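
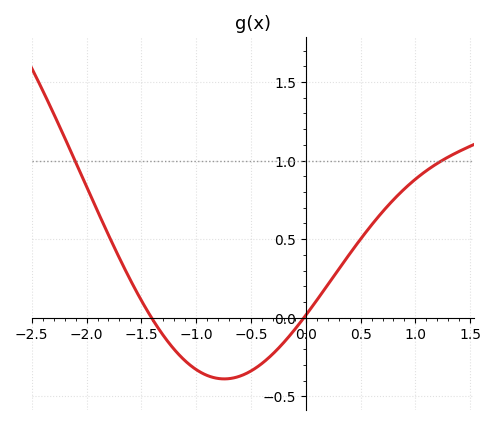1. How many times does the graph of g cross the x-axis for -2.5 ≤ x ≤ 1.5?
2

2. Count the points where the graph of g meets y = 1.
2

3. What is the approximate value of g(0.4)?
0.4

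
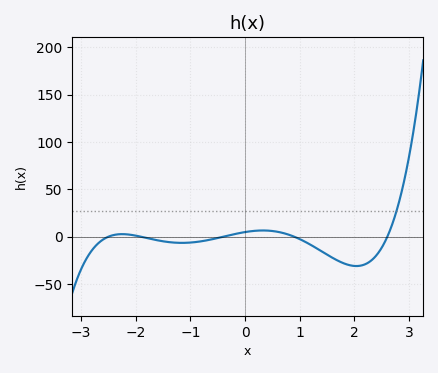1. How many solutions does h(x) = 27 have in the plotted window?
1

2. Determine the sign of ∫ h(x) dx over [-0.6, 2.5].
negative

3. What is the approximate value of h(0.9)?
0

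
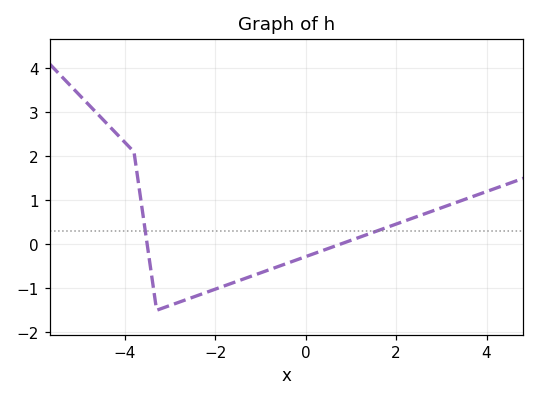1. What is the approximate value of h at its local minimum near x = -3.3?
-1.5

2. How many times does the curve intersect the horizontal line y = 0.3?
2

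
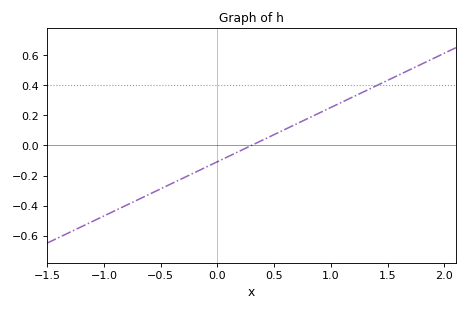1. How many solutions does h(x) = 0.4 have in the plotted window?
1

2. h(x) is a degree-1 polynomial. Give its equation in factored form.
y = 0.36(x - 0.3)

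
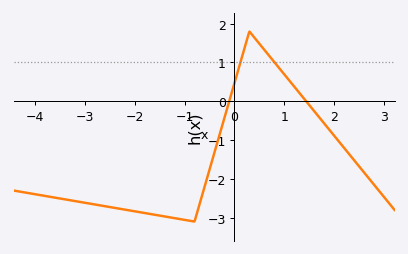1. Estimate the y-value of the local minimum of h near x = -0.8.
-3.1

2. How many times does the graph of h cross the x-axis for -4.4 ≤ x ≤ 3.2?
2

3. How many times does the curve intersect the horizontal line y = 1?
2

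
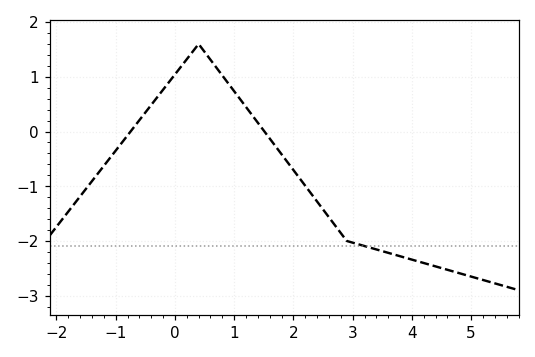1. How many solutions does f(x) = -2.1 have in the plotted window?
1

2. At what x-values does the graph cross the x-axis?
-0.8, 1.6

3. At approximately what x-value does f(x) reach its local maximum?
0.4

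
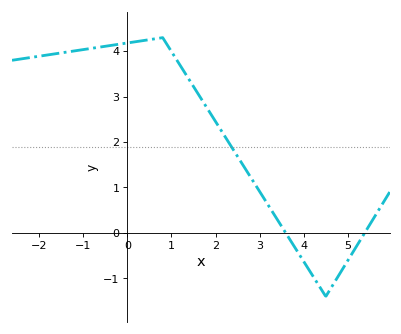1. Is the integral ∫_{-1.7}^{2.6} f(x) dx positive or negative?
positive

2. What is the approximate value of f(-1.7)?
3.9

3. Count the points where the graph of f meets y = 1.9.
1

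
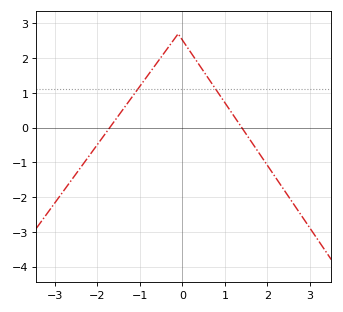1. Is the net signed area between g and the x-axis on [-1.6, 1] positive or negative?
positive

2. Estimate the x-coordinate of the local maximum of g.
-0.098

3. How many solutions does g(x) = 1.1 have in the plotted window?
2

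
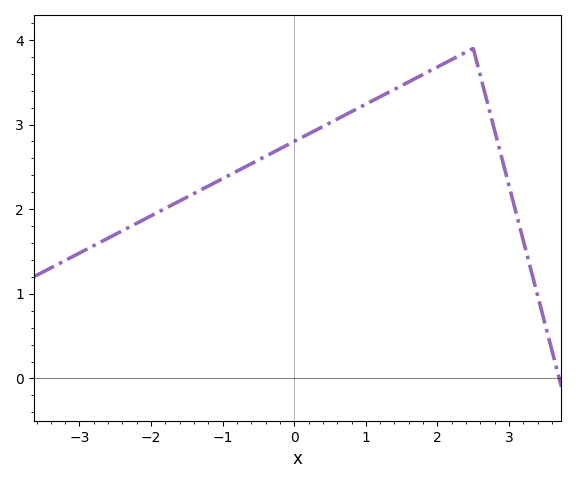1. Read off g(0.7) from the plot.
3.1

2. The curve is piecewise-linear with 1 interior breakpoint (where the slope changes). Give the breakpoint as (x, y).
(2.5, 3.9)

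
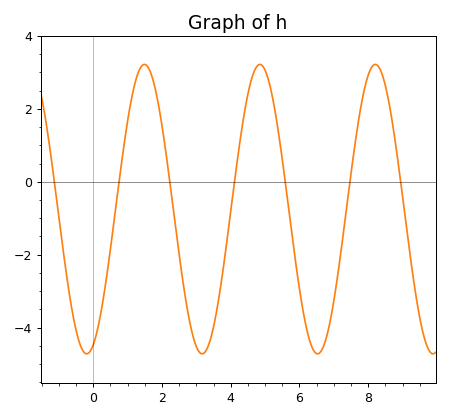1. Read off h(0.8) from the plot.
0.4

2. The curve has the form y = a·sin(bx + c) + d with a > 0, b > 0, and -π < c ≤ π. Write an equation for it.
y = 3.97sin(1.9x - 1.2) - 0.75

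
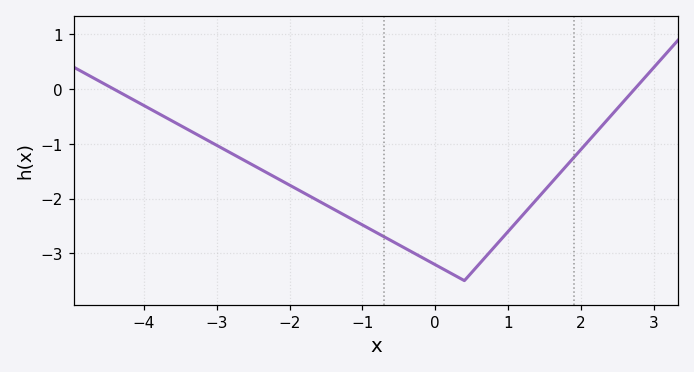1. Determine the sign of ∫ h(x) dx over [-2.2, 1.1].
negative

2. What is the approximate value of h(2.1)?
-1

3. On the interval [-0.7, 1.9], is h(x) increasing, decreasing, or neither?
neither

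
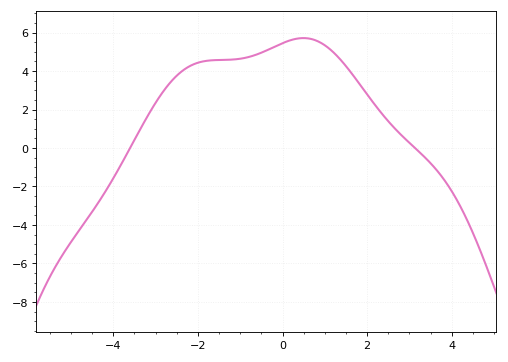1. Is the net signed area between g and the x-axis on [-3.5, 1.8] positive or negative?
positive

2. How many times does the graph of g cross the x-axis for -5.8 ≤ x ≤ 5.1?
2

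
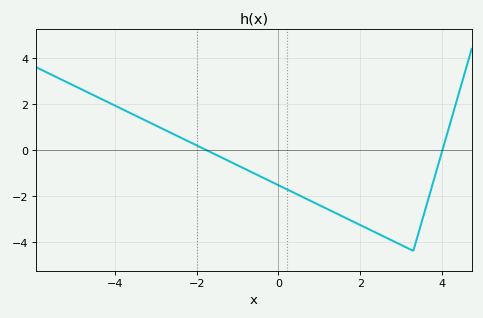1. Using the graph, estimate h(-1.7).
0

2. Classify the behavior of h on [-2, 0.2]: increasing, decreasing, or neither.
decreasing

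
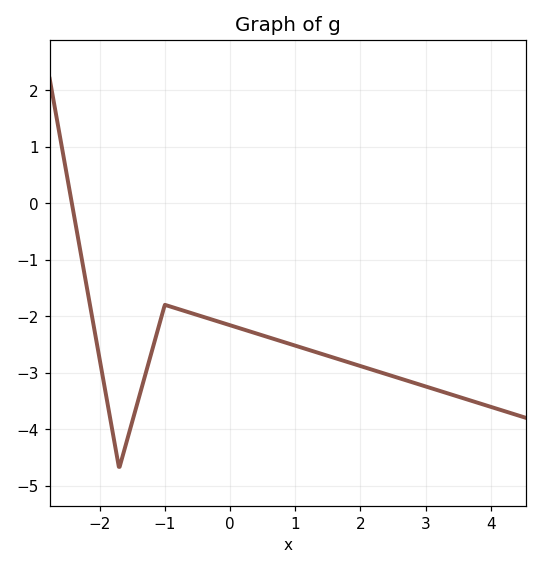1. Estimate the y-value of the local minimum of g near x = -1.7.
-4.7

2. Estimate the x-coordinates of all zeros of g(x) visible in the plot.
-2.4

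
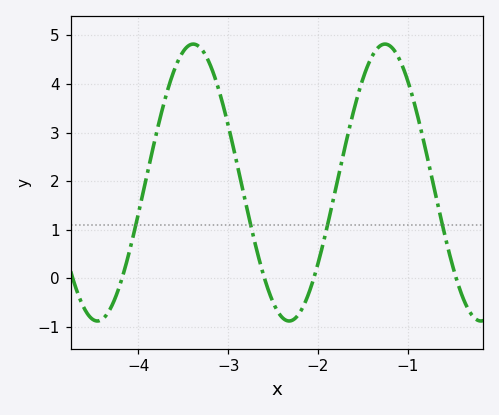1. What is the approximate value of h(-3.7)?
3.71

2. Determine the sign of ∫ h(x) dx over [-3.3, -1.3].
positive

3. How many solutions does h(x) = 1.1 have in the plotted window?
4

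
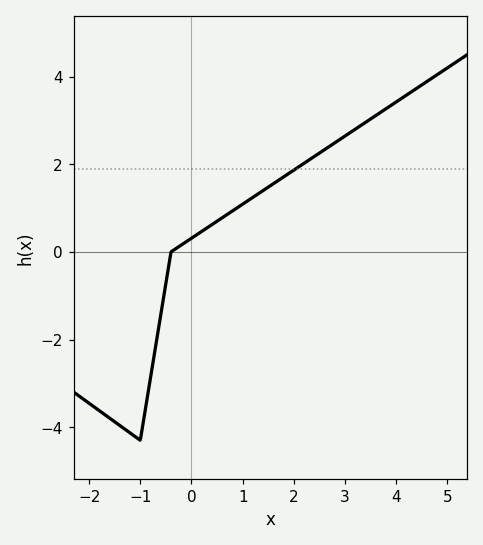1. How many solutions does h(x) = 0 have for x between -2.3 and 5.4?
1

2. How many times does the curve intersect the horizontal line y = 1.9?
1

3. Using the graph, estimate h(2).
1.86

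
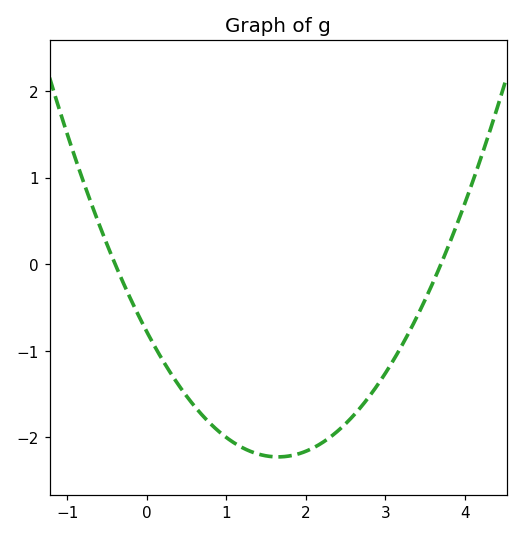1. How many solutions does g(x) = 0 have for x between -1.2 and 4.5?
2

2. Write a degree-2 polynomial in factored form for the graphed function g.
y = 0.53(x + 0.4)(x - 3.7)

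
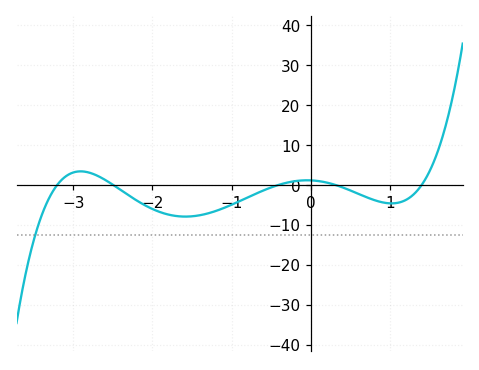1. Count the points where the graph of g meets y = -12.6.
1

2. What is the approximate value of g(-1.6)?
-7.98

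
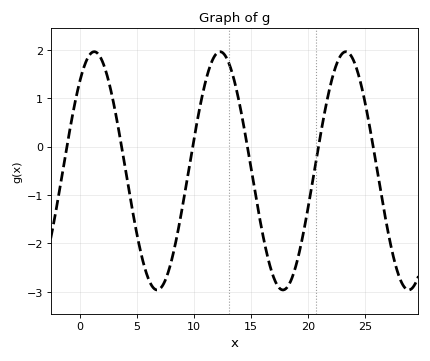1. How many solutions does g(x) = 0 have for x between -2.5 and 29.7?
6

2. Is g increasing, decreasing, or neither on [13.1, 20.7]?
neither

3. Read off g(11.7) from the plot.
1.8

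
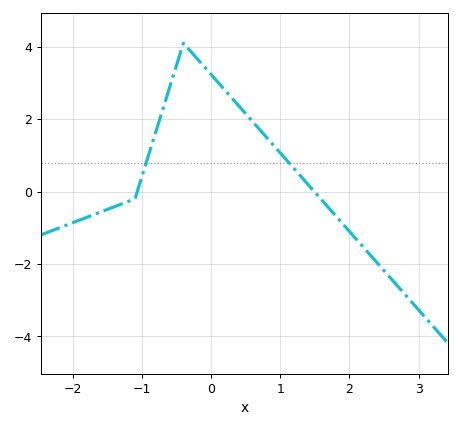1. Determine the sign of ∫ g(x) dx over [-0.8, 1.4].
positive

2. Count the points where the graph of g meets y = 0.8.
2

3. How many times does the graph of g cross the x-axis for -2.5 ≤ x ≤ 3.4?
2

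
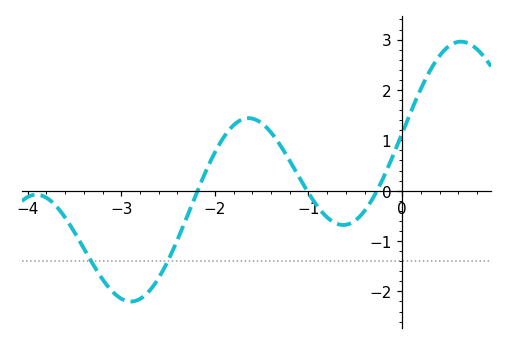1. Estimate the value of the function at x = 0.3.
2.39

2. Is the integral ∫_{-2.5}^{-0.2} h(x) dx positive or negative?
positive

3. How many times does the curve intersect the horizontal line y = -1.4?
2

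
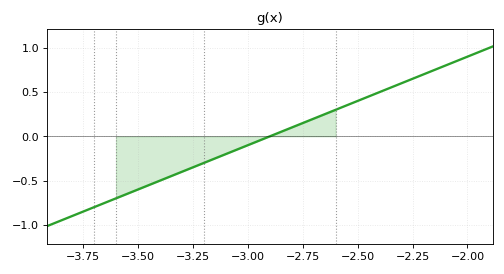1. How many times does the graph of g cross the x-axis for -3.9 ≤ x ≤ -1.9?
1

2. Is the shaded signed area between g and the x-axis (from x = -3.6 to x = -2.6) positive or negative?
negative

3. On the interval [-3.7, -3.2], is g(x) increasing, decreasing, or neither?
increasing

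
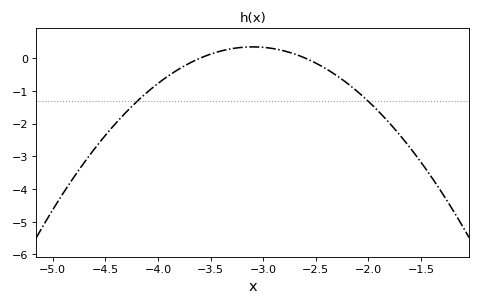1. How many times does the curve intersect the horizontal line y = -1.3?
2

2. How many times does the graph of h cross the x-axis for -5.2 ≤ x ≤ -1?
2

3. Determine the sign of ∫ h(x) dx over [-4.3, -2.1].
negative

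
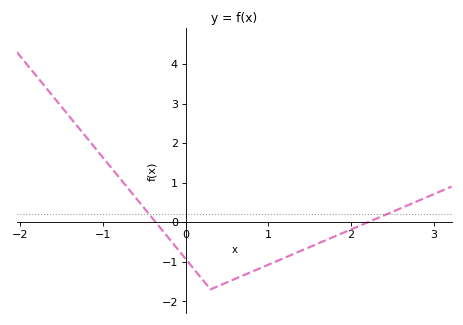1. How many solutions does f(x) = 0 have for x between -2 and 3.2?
2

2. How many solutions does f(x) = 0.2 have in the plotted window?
2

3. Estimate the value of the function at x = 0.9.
-1.17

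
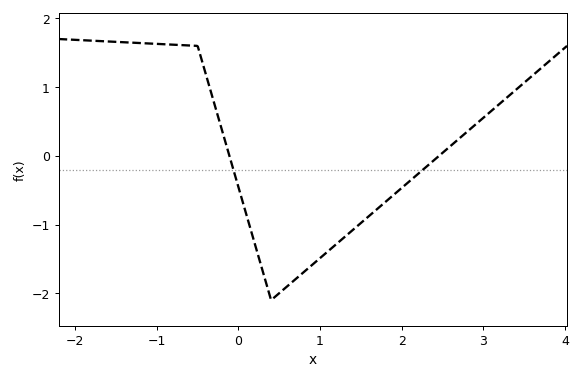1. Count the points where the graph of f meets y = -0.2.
2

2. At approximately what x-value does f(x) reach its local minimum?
0.4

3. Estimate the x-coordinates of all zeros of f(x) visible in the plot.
-0.1, 2.5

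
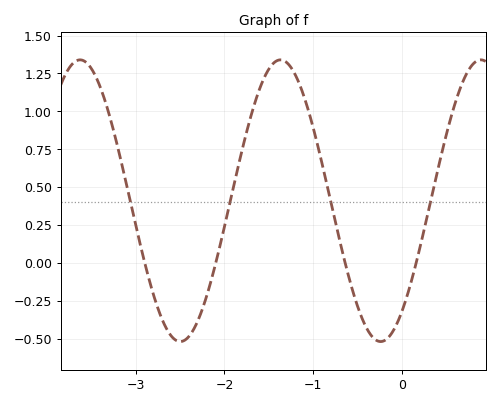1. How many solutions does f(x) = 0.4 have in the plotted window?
4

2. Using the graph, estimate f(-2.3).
-0.4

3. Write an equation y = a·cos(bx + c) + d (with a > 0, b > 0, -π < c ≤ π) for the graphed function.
y = 0.93cos(2.8x - 2.5) + 0.41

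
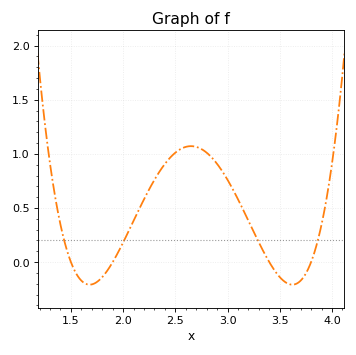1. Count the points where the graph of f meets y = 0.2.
4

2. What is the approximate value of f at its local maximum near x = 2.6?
1.07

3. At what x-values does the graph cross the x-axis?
1.5, 1.9, 3.4, 3.8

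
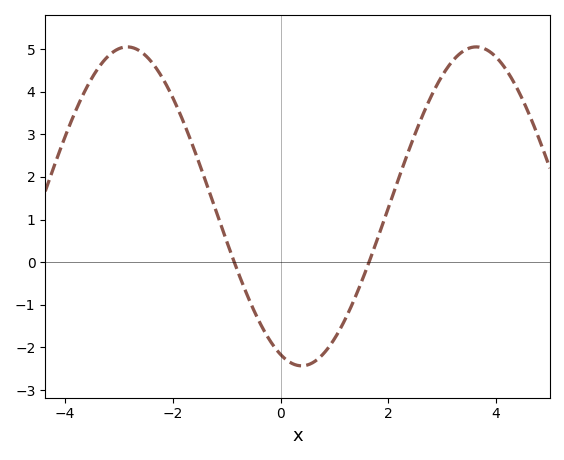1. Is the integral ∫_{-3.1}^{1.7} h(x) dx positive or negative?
positive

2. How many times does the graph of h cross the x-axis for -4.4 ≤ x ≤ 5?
2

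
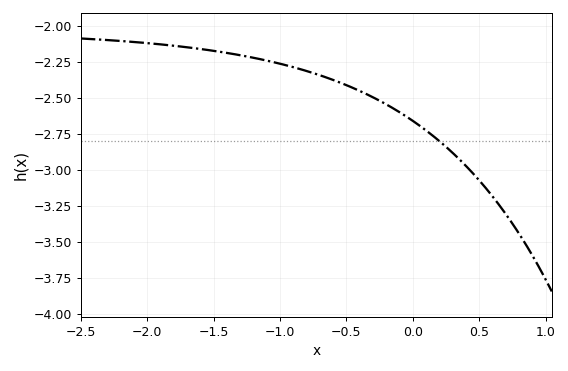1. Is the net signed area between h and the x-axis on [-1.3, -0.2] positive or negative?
negative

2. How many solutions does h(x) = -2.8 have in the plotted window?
1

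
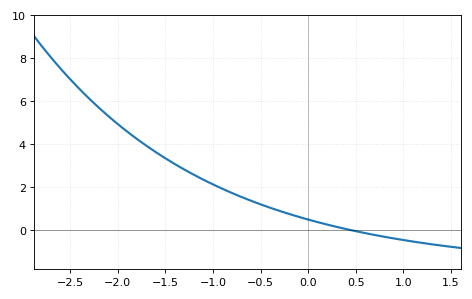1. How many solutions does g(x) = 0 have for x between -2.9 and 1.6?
1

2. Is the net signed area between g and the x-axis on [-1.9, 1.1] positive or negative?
positive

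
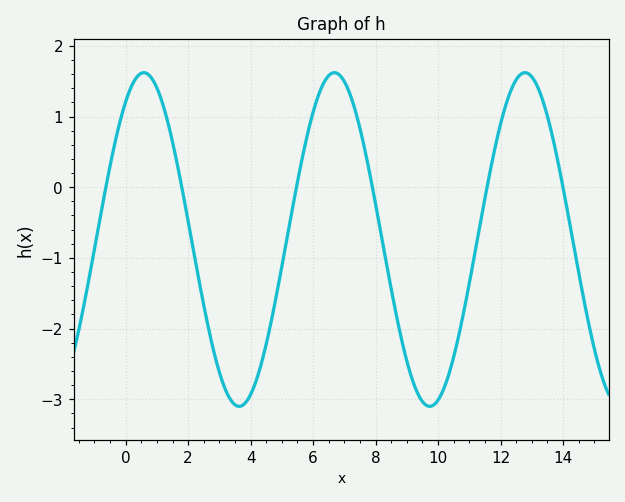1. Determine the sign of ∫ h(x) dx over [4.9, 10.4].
negative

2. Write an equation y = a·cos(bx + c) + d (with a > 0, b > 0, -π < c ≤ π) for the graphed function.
y = 2.36cos(1x - 0.6) - 0.74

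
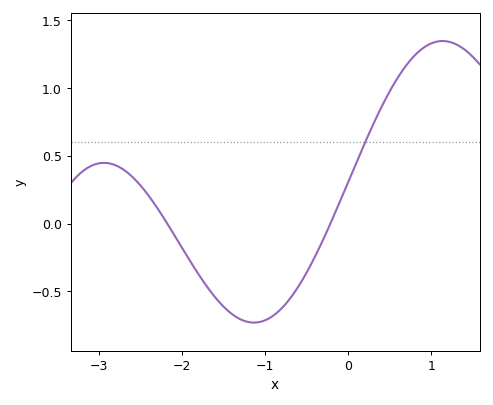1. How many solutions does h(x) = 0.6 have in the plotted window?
1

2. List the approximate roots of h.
-2.2, -0.2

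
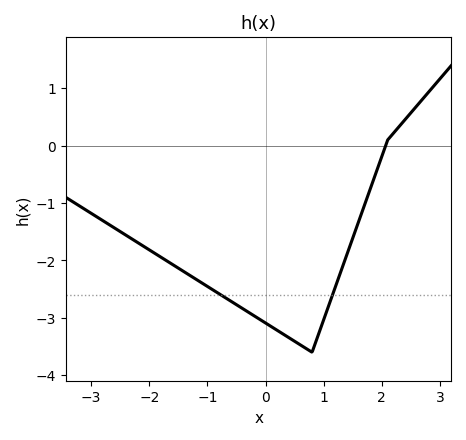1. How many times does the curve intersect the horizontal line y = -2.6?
2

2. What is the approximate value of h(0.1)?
-3.2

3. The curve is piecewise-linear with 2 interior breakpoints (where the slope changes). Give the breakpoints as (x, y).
(0.8, -3.6); (2.1, 0.1)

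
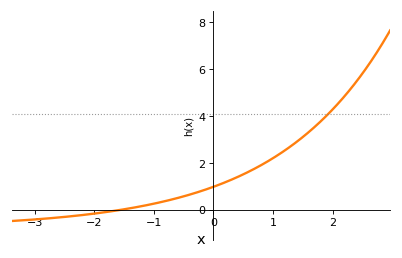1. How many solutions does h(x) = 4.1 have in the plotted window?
1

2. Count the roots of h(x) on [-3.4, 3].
1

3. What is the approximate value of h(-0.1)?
0.8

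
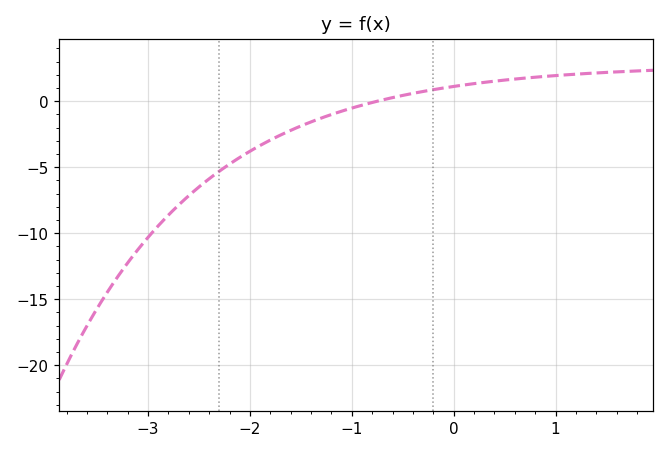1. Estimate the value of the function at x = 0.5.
1.6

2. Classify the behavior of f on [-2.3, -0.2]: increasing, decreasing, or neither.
increasing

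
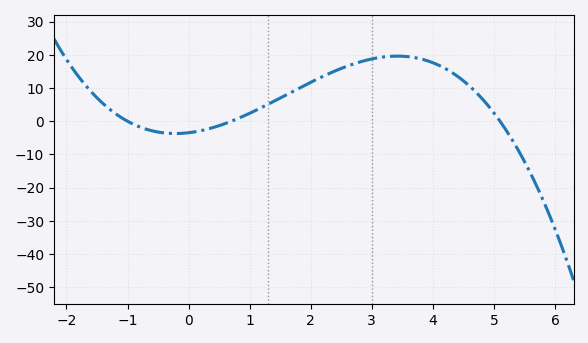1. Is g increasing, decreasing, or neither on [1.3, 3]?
increasing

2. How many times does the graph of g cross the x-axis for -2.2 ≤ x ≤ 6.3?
3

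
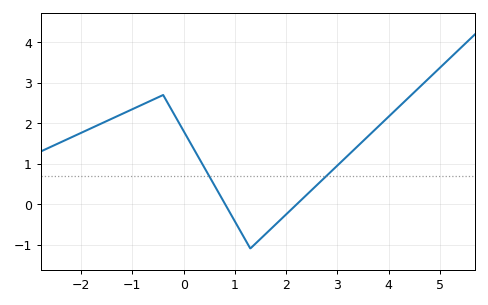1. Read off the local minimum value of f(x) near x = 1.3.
-1.1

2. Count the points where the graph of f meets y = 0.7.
2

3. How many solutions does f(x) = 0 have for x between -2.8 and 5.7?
2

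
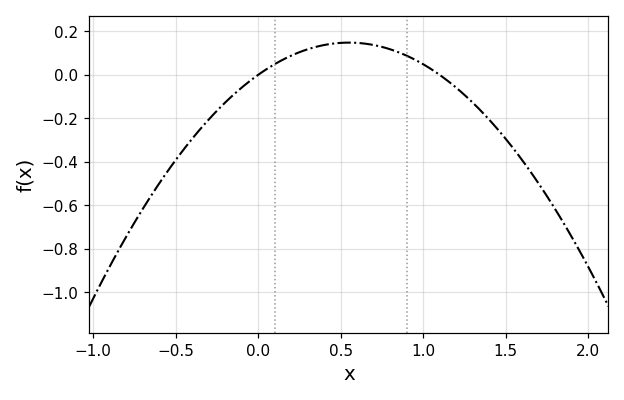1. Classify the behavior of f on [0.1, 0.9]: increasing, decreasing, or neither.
neither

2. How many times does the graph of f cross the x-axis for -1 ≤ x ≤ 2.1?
2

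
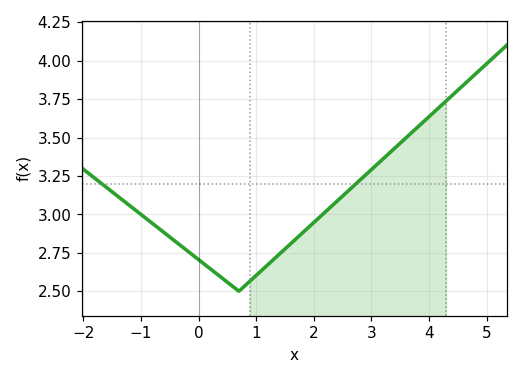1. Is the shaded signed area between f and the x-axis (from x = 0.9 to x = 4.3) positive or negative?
positive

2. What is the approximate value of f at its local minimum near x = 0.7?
2.5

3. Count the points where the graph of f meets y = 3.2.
2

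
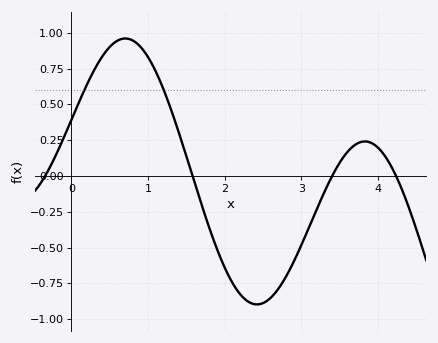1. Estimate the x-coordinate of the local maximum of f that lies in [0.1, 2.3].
0.704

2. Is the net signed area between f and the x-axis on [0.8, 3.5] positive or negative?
negative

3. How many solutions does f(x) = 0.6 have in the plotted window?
2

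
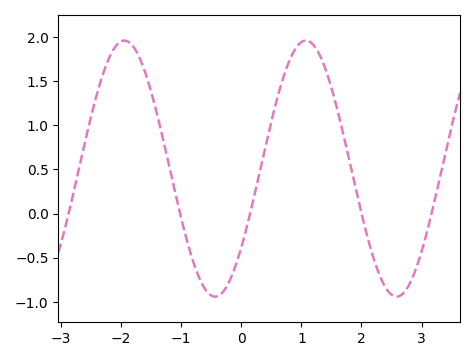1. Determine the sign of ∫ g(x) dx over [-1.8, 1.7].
positive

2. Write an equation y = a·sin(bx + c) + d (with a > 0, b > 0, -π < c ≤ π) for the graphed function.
y = 1.45sin(2.1x - 0.66) + 0.51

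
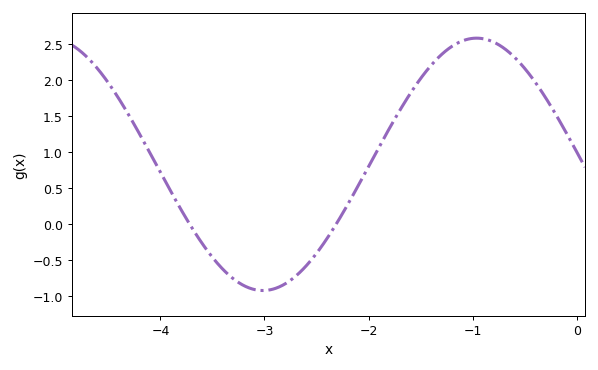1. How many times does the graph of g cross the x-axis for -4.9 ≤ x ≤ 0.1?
2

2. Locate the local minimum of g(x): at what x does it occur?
-3.02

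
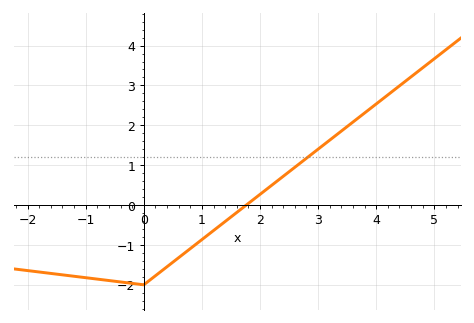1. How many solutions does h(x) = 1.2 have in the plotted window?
1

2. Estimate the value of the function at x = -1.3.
-1.8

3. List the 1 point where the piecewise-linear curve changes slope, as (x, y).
(0, -2)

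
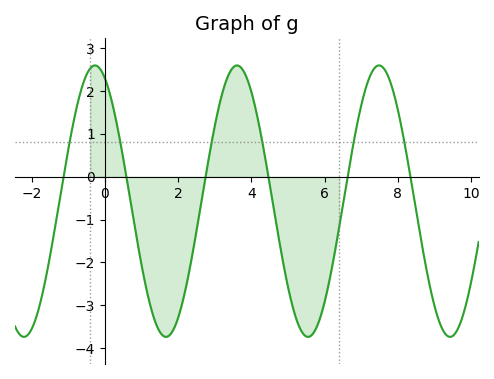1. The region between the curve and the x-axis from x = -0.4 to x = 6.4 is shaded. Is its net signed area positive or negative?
negative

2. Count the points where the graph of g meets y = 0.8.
6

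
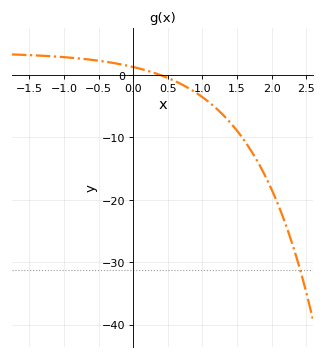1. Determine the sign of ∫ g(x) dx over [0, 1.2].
negative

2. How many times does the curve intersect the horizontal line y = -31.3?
1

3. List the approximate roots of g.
0.392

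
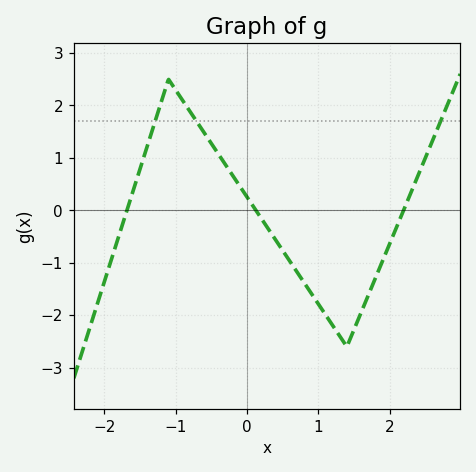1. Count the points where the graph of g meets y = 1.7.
3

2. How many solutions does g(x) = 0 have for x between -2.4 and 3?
3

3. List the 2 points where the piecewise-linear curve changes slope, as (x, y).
(-1.1, 2.5); (1.4, -2.6)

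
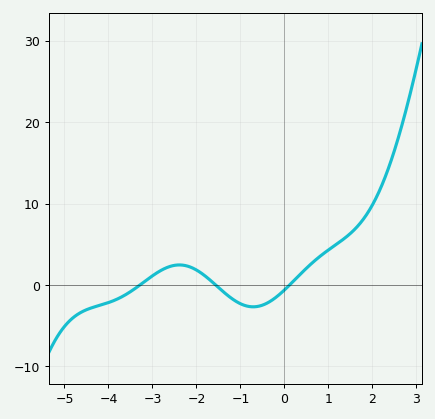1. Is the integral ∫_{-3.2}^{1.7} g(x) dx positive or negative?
positive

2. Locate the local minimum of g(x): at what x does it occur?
-0.71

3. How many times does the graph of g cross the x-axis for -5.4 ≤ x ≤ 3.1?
3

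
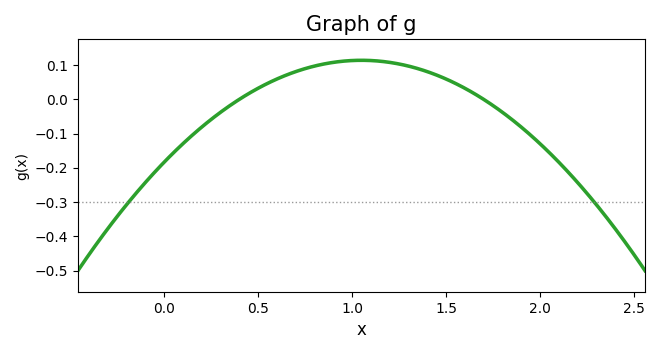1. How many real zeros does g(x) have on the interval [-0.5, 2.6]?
2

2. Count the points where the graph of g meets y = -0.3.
2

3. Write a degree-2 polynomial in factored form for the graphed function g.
y = -0.27(x - 0.4)(x - 1.7)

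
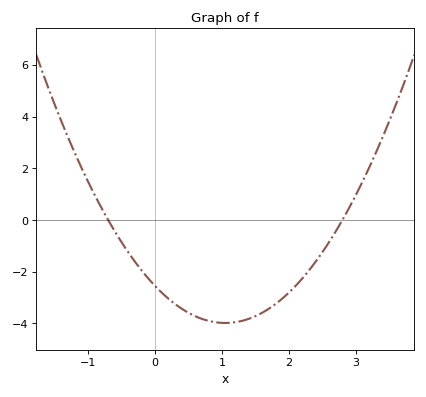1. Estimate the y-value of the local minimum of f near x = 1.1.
-3.98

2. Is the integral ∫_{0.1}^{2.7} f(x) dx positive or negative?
negative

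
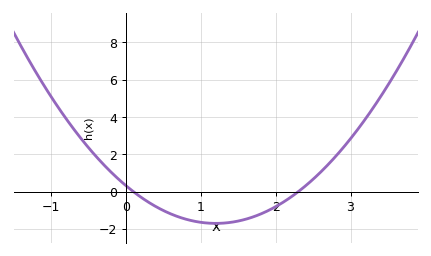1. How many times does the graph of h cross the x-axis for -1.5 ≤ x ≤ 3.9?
2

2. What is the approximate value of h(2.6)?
1.05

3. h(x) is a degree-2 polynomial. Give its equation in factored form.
y = 1.4(x - 0.1)(x - 2.3)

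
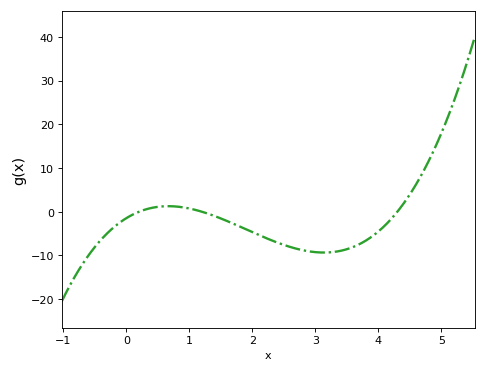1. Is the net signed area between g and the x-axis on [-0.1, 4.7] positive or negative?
negative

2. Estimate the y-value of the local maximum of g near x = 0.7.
1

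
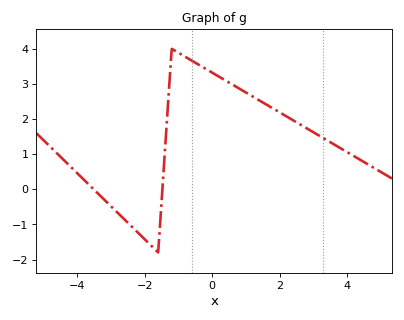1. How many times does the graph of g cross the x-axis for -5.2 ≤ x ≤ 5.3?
2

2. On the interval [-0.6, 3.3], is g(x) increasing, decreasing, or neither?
decreasing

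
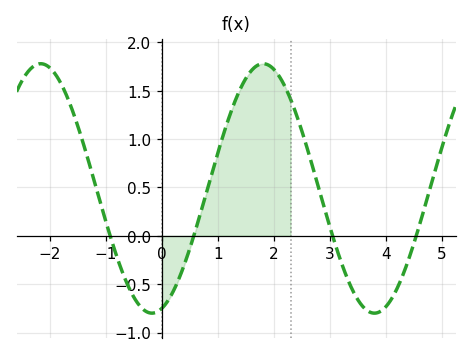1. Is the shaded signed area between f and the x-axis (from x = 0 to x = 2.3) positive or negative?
positive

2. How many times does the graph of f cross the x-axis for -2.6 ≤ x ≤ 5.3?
4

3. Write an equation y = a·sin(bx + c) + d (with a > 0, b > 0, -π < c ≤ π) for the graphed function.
y = 1.29sin(1.58x - 1.29) + 0.49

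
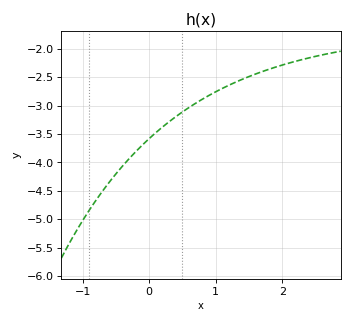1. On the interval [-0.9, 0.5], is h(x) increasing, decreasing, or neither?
increasing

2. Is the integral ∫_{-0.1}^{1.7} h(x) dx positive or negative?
negative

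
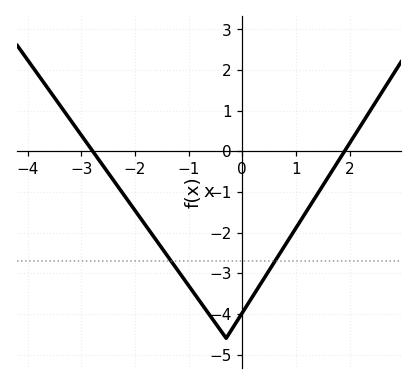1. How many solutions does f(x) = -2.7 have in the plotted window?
2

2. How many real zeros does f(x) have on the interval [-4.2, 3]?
2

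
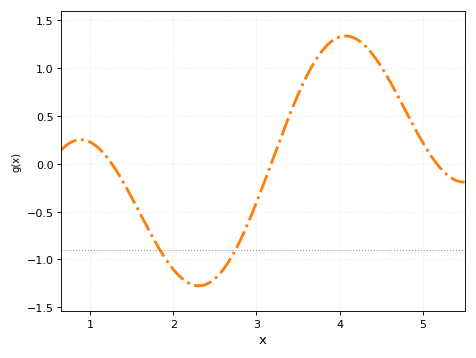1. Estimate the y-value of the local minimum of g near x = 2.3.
-1.3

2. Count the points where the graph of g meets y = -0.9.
2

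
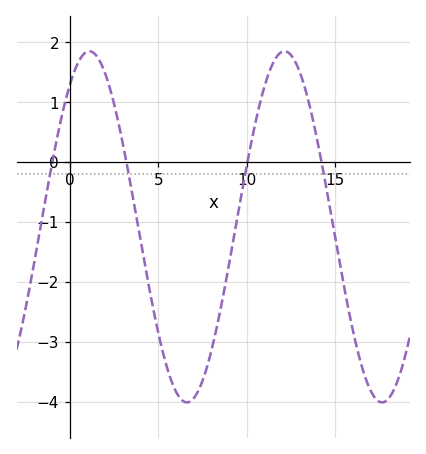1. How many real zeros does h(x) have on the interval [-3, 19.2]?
4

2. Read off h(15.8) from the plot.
-2.54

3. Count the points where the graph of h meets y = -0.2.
4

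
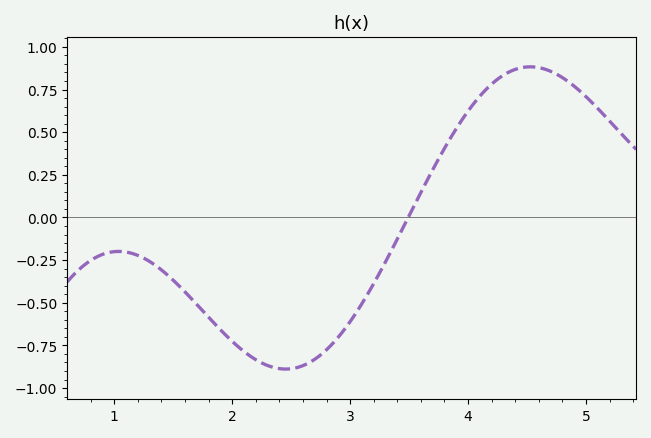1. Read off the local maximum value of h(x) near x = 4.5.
0.9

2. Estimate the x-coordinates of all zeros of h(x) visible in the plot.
3.5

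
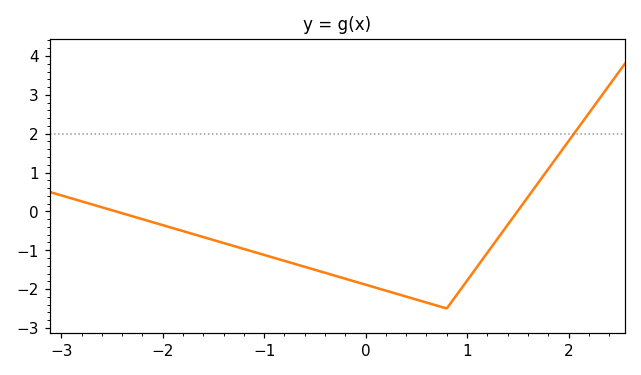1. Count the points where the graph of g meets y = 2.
1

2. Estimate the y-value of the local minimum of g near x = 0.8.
-2.5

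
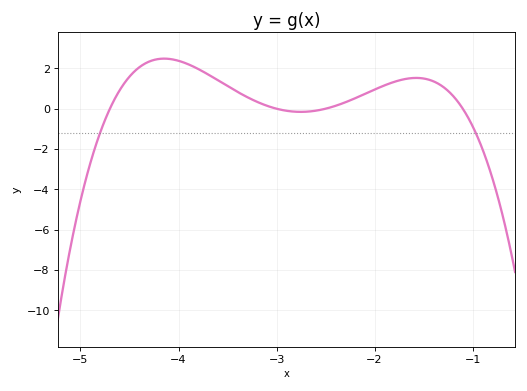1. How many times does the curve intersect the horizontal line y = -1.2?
2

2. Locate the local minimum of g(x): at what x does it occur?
-2.8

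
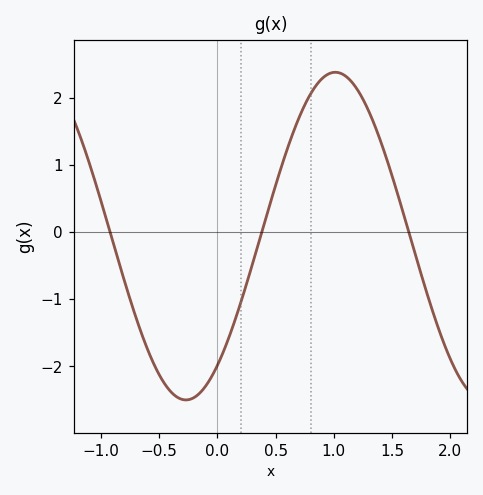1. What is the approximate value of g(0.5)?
0.696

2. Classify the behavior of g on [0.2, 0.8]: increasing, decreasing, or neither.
increasing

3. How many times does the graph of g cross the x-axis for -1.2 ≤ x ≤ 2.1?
3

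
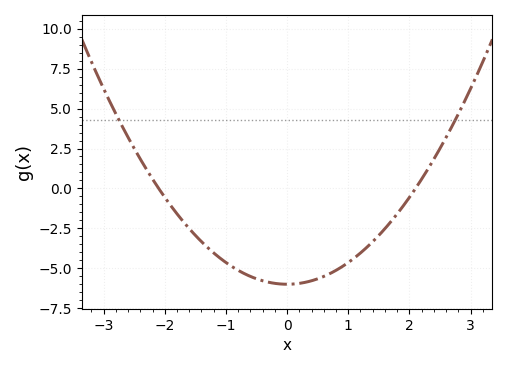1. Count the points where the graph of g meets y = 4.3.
2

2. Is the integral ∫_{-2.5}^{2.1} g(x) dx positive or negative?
negative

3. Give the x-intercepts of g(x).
-2.1, 2.1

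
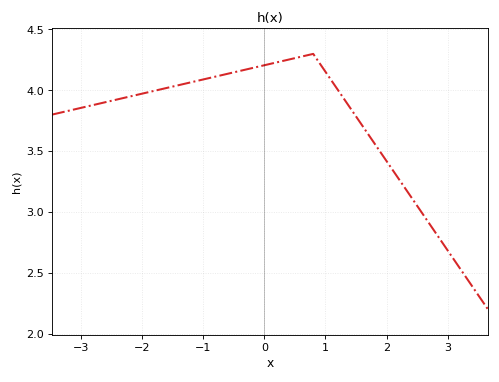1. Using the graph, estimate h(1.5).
3.8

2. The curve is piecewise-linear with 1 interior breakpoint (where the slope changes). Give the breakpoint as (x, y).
(0.8, 4.3)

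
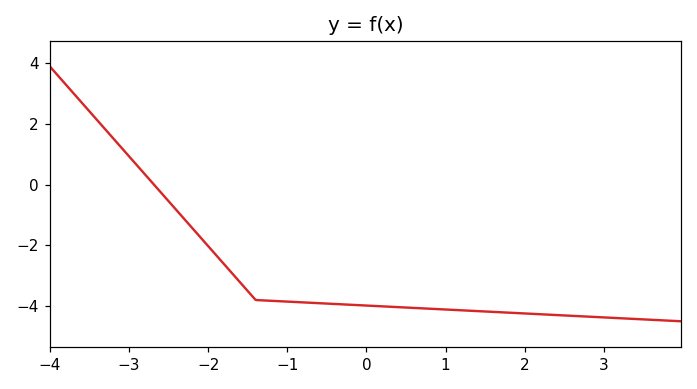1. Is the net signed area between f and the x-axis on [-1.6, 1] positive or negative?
negative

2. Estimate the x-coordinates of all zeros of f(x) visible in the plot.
-2.6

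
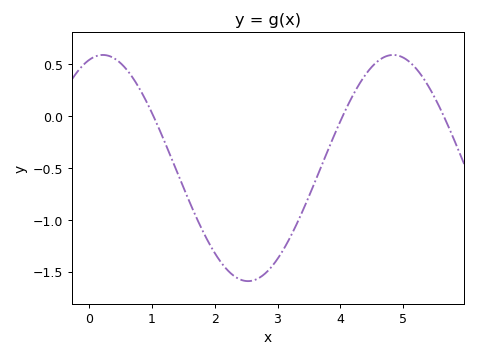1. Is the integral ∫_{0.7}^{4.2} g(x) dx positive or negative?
negative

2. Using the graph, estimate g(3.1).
-1.3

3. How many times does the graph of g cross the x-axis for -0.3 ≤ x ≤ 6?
3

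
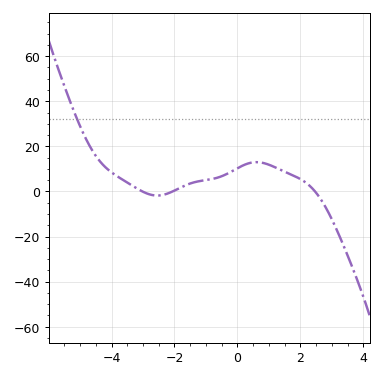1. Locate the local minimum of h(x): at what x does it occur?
-2.6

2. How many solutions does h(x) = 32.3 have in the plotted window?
1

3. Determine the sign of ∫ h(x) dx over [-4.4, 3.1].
positive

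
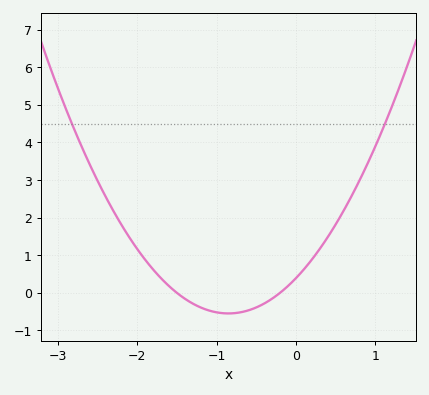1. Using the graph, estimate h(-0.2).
0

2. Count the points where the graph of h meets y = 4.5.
2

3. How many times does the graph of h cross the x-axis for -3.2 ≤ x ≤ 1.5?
2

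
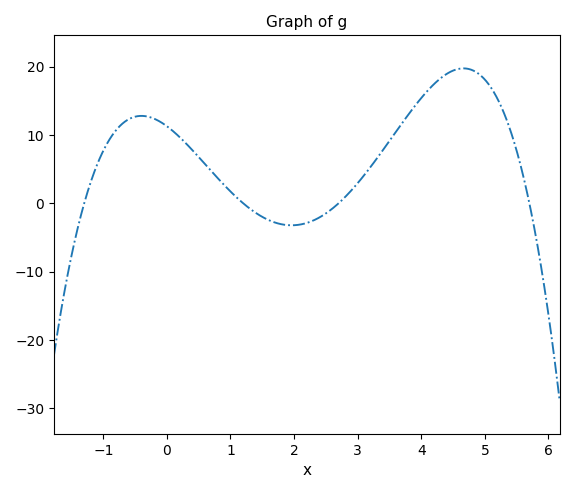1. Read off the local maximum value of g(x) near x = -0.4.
12.8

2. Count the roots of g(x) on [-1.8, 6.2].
4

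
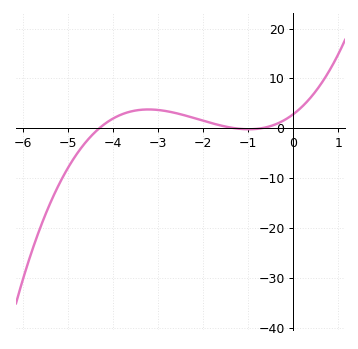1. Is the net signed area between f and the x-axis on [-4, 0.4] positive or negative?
positive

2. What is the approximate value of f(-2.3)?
2.3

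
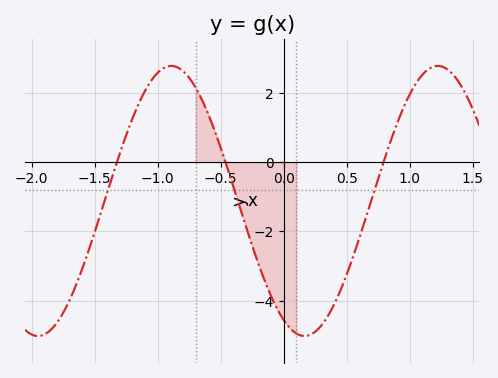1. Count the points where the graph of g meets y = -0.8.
3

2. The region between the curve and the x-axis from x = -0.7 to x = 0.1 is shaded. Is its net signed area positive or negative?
negative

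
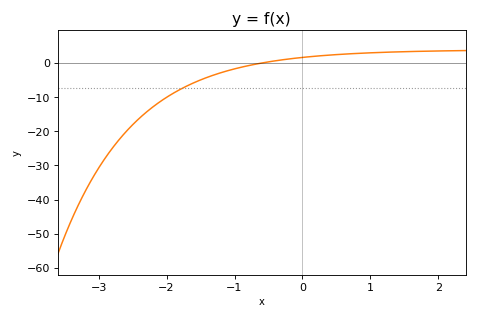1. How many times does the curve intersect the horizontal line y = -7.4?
1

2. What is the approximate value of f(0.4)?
2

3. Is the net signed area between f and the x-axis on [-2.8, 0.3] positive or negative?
negative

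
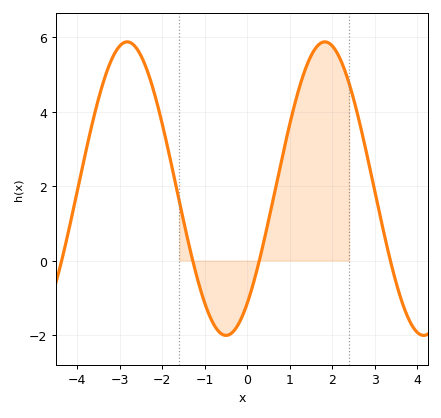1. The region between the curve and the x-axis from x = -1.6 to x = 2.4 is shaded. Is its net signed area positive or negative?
positive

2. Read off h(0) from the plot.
-1.16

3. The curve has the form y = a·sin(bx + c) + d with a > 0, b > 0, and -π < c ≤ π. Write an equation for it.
y = 3.94sin(1.35x - 0.9) + 1.93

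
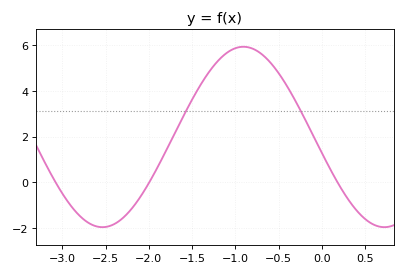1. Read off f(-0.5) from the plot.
4.8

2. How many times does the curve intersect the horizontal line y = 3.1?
2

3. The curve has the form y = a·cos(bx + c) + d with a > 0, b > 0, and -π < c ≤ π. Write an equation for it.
y = 3.95cos(1.9x + 1.8) + 1.98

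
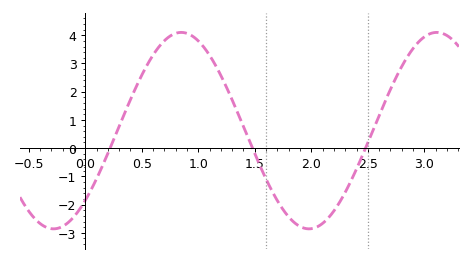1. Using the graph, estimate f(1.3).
1.71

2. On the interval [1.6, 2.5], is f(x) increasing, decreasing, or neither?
neither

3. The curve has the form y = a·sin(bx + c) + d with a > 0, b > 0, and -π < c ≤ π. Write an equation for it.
y = 3.48sin(2.78x - 0.79) + 0.62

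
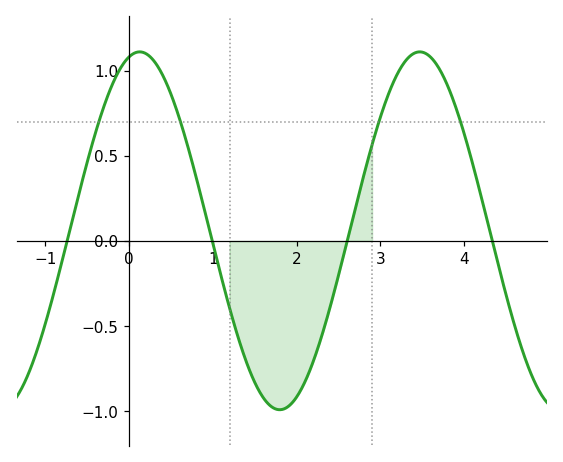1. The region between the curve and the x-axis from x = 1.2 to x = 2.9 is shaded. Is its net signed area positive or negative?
negative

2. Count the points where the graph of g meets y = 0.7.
4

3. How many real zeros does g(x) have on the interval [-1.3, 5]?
4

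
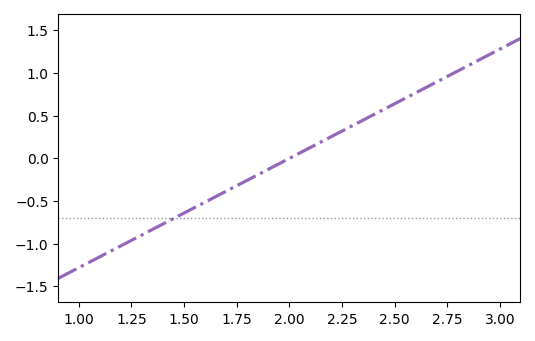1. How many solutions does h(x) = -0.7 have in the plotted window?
1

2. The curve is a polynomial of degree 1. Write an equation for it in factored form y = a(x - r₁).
y = 1.28(x - 2)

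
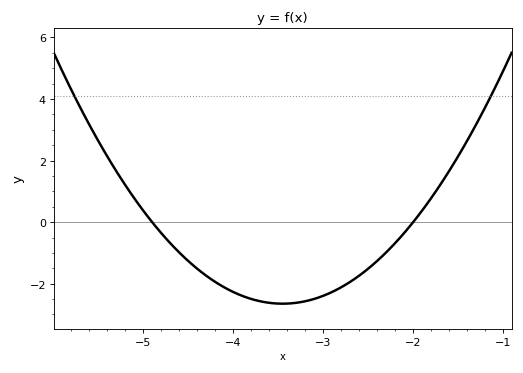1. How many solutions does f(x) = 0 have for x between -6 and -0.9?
2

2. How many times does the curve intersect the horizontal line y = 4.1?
2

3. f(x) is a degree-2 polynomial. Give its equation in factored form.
y = 1.26(x + 4.9)(x + 2)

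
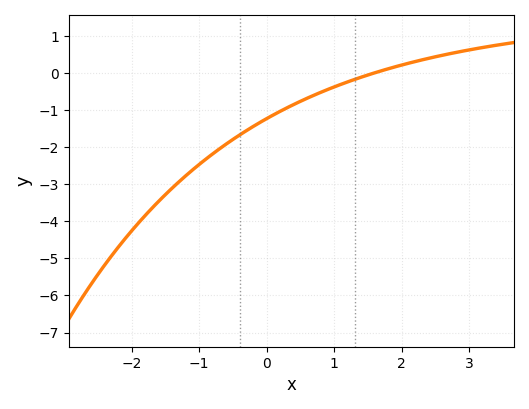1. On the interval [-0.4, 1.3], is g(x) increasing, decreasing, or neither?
increasing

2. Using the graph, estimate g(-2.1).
-4.47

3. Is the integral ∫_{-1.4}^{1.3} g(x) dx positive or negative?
negative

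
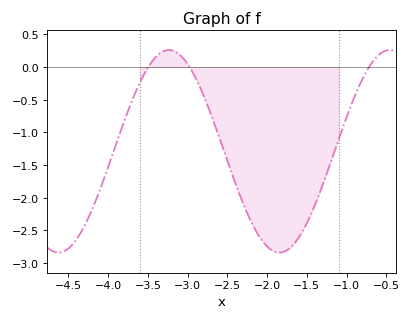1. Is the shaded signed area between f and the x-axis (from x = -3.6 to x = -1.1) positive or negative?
negative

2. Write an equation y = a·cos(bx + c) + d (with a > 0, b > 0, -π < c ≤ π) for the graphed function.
y = 1.55cos(2.3x + 1) - 1.29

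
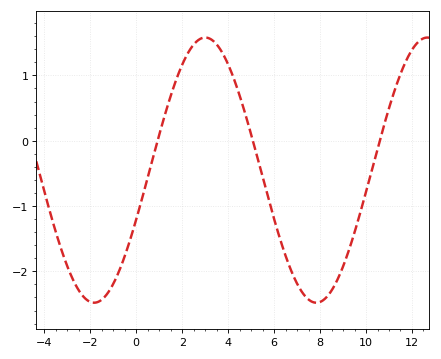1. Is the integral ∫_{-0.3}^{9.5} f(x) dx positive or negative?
negative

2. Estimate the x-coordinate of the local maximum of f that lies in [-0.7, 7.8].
3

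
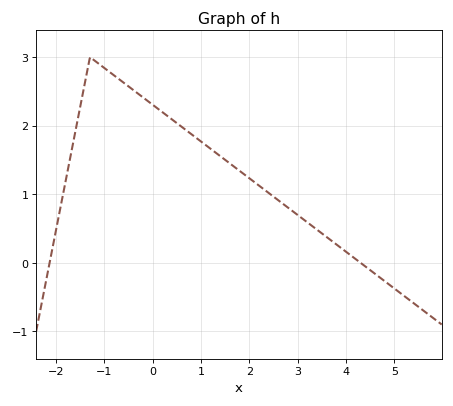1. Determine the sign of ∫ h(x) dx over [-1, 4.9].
positive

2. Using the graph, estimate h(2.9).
0.751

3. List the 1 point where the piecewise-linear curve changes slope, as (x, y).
(-1.3, 3)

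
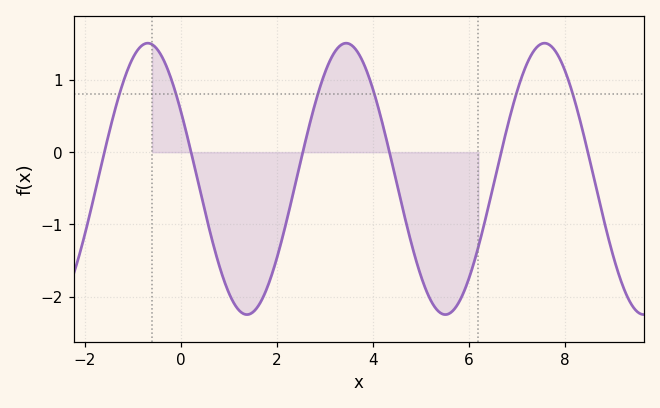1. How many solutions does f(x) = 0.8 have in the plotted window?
6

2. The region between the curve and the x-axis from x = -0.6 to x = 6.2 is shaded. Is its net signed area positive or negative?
negative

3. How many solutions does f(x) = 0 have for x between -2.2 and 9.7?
6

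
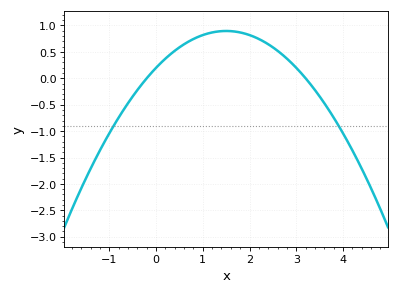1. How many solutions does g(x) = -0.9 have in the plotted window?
2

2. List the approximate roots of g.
-0.2, 3.2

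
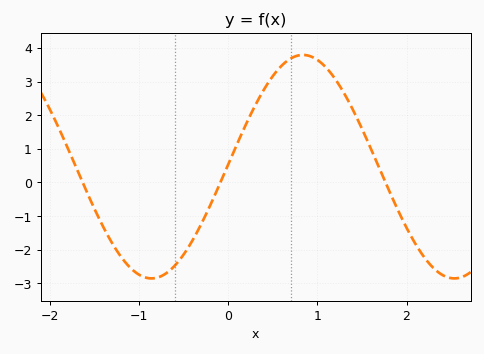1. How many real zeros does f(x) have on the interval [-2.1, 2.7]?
3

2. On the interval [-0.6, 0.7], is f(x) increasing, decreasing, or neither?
increasing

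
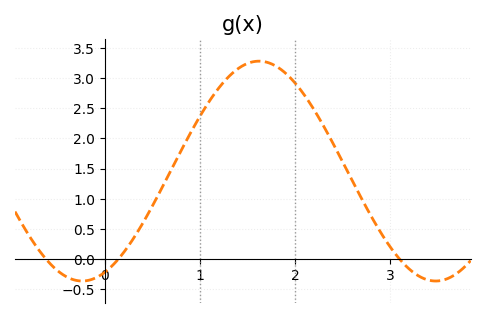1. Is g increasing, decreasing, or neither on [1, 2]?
neither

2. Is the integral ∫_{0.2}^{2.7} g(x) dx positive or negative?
positive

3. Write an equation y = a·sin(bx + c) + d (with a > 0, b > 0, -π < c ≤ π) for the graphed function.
y = 1.82sin(1.7x - 1.2) + 1.46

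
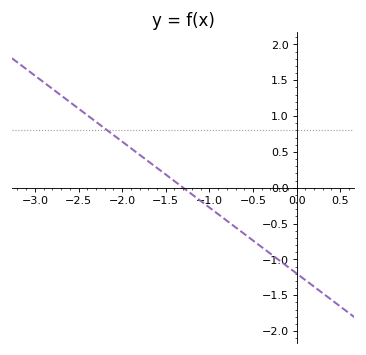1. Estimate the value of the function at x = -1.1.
-0.184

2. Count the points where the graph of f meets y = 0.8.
1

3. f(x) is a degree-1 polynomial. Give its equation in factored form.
y = -0.92(x + 1.3)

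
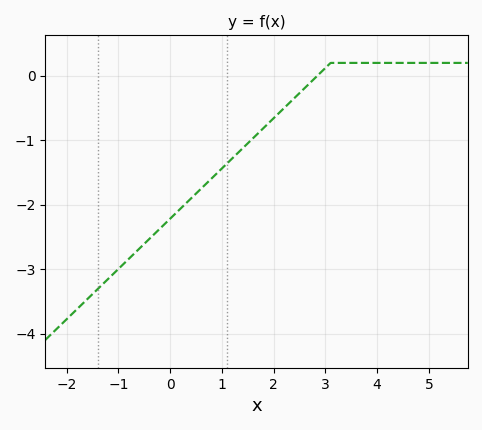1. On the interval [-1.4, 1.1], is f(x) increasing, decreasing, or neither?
increasing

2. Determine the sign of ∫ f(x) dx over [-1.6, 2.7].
negative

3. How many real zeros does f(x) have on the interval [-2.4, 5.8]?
1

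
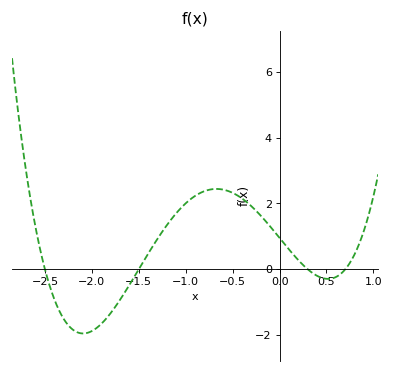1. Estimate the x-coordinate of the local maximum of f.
-0.7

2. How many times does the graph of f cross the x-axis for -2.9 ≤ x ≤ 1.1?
4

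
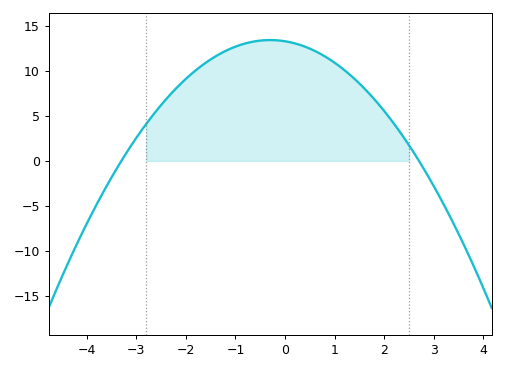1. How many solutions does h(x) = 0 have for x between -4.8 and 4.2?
2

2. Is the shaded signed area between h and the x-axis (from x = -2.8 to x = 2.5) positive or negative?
positive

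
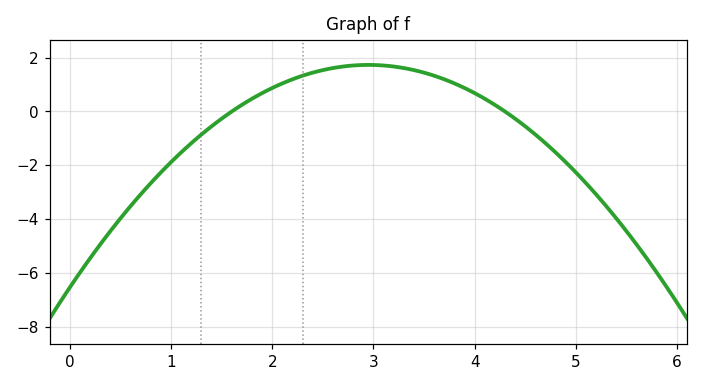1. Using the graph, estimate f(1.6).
0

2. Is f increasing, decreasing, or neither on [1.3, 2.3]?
increasing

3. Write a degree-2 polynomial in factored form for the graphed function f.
y = -0.95(x - 1.6)(x - 4.3)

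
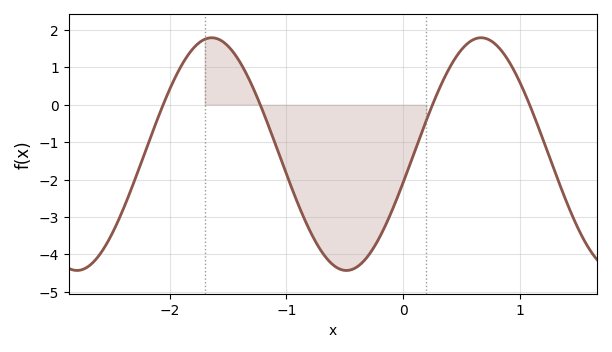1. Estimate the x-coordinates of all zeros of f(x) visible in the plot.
-2.06, -1.22, 0.253, 1.09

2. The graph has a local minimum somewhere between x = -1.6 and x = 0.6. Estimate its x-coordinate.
-0.487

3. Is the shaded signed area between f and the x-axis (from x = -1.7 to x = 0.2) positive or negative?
negative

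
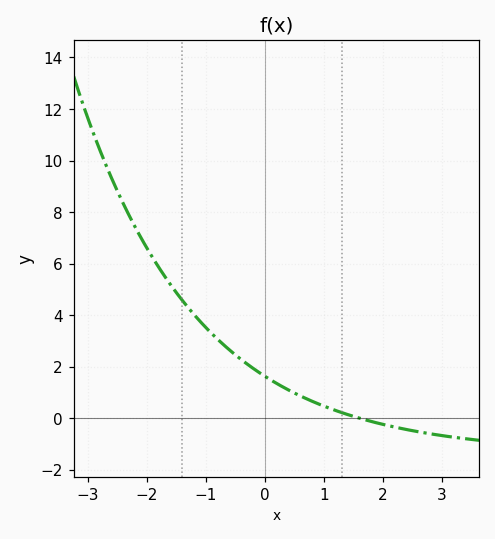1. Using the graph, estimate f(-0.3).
2.2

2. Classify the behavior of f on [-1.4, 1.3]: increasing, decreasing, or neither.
decreasing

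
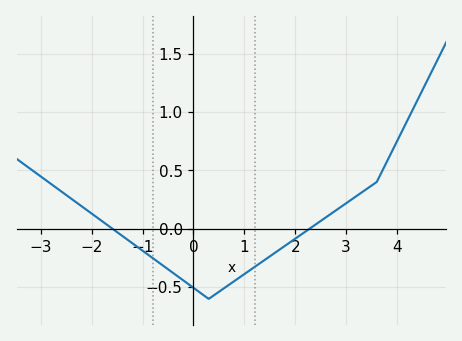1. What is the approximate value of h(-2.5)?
0.3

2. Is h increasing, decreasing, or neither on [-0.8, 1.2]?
neither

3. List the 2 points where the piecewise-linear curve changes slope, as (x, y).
(0.3, -0.6); (3.6, 0.4)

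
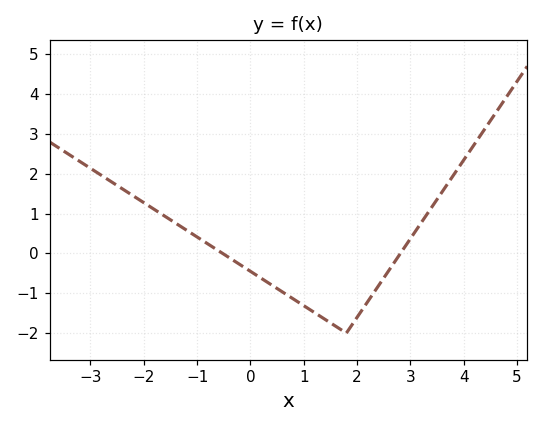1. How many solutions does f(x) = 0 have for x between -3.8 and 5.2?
2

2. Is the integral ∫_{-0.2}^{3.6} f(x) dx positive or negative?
negative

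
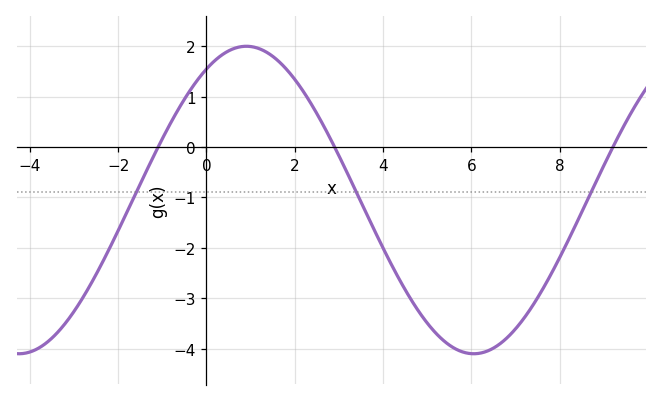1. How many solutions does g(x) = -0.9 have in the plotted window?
3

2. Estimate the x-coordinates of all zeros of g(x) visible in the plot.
-1.1, 2.9, 9.2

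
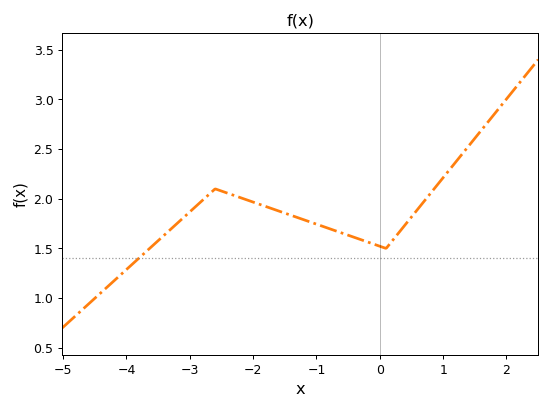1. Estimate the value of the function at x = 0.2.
1.58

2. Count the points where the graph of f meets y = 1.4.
1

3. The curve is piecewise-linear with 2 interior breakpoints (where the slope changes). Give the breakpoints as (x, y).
(-2.6, 2.1); (0.1, 1.5)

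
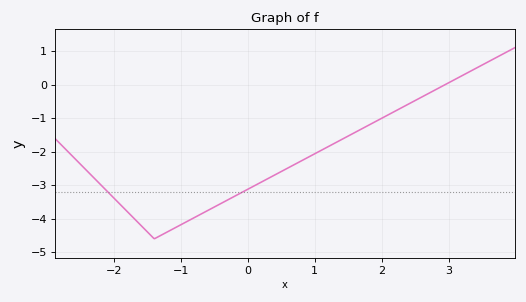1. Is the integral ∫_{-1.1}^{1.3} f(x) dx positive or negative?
negative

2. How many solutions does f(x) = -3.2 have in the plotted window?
2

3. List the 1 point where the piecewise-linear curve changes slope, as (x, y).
(-1.4, -4.6)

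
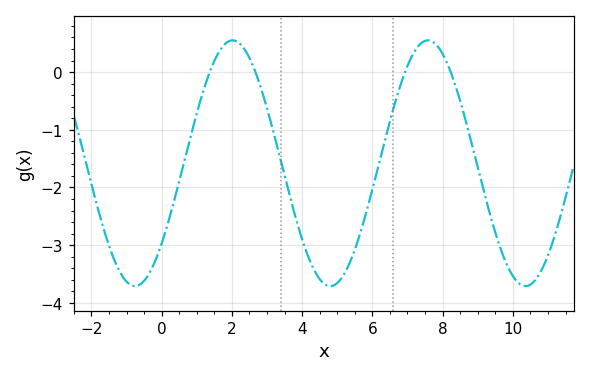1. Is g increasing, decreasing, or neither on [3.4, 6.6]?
neither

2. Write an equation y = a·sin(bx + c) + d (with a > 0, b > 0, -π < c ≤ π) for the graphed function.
y = 2.13sin(1.1x - 0.71) - 1.58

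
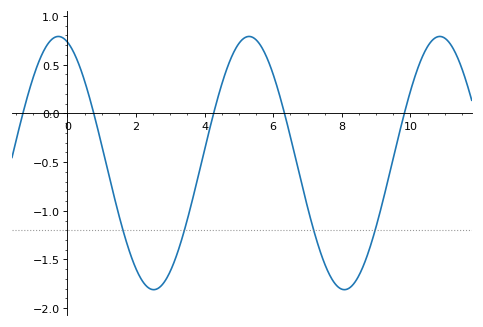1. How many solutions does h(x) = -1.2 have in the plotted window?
4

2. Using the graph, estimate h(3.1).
-1.54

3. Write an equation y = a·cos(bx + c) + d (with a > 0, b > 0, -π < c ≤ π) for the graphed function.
y = 1.3cos(1.13x + 0.3) - 0.51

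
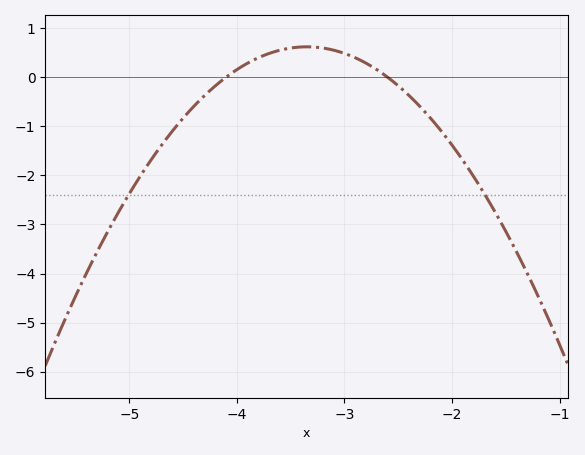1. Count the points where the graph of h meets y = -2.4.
2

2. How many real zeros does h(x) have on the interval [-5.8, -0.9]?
2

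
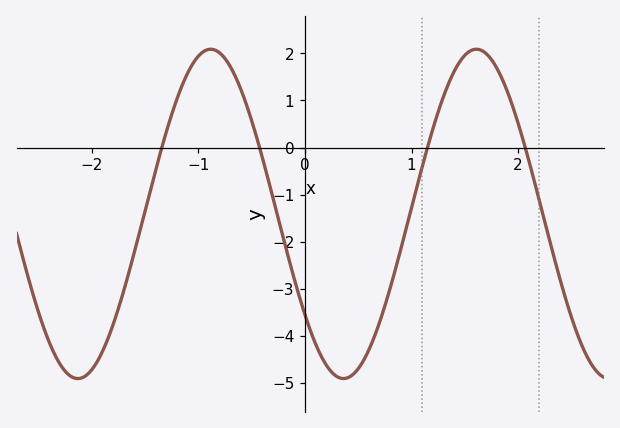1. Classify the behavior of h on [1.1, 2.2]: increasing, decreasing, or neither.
neither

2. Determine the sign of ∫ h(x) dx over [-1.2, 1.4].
negative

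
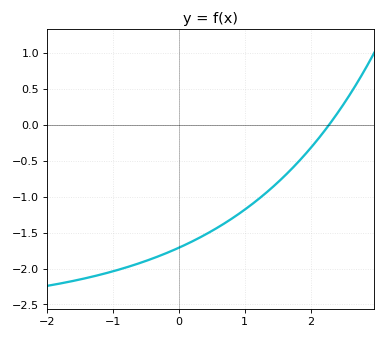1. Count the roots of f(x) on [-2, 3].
1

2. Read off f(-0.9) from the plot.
-2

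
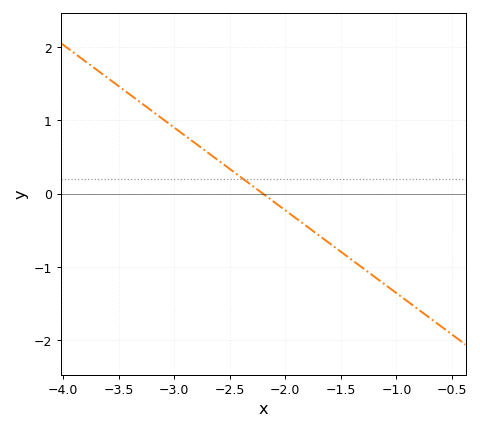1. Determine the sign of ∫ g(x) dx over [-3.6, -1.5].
positive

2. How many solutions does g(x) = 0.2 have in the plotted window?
1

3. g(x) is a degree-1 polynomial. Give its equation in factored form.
y = -1.13(x + 2.2)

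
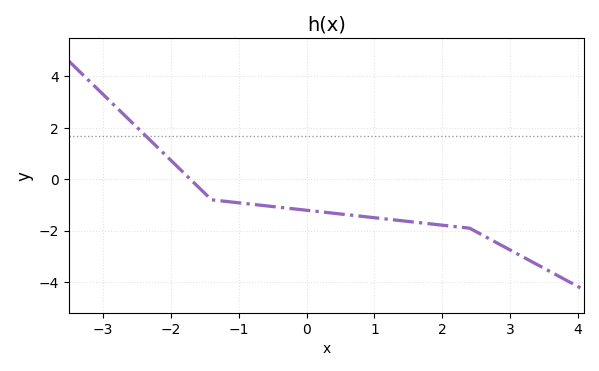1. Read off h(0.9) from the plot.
-1.47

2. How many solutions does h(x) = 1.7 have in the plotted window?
1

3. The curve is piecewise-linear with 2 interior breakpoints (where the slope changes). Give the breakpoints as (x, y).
(-1.4, -0.8); (2.4, -1.9)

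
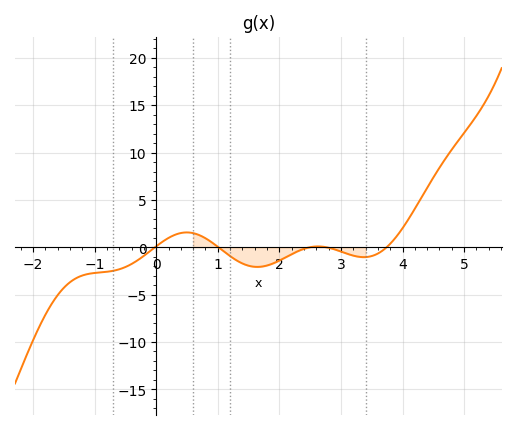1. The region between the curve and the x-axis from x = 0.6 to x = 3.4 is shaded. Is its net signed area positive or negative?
negative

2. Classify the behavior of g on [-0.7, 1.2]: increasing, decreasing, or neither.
neither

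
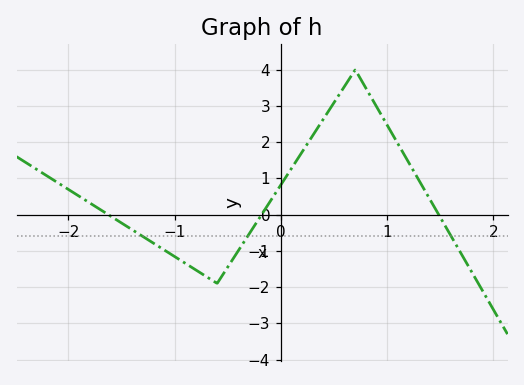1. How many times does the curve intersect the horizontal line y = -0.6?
3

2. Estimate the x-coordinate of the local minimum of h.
-0.601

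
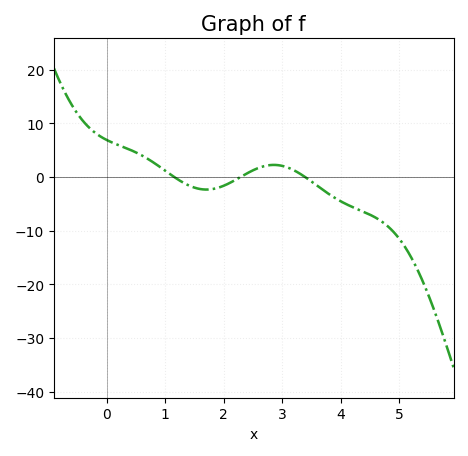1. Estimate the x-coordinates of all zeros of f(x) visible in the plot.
1.16, 2.29, 3.39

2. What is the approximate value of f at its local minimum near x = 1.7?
-2.32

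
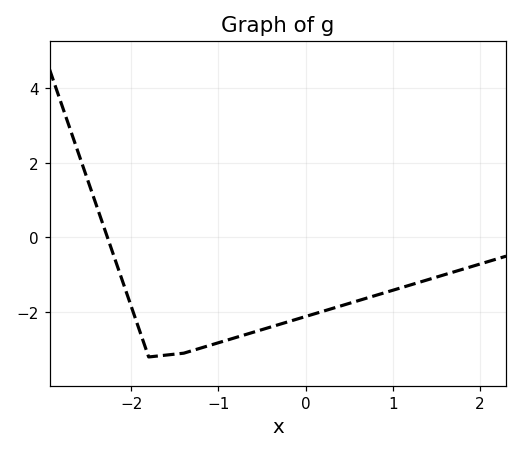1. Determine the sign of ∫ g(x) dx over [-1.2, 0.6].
negative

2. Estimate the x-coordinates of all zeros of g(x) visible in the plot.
-2.3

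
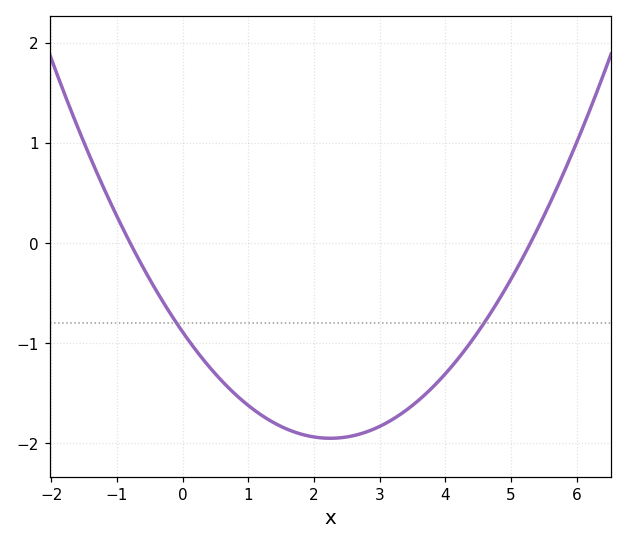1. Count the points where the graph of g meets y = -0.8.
2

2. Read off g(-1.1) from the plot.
0.403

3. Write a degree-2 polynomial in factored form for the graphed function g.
y = 0.21(x + 0.8)(x - 5.3)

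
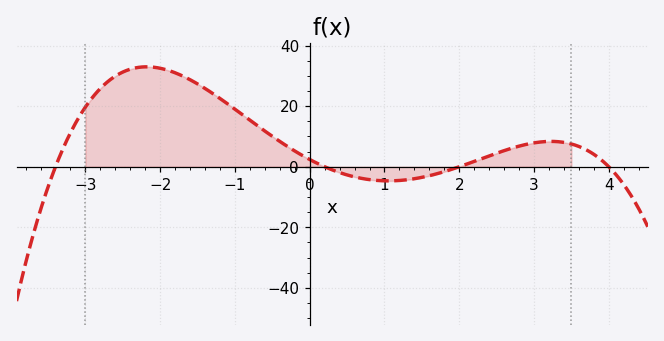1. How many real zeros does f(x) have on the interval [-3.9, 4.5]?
4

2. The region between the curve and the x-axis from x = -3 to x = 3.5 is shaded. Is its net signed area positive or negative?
positive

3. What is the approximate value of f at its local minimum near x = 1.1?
-4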